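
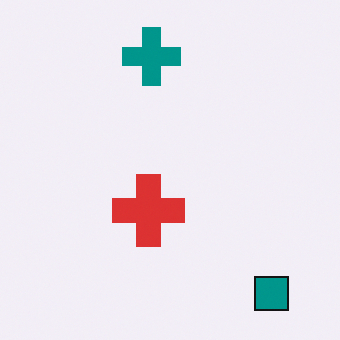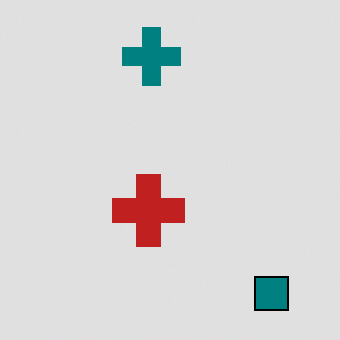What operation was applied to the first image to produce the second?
Moderately posterized.

Each flat color has snapped to a coarser quantized level — most visibly, the near-white background has dropped to a flat grey.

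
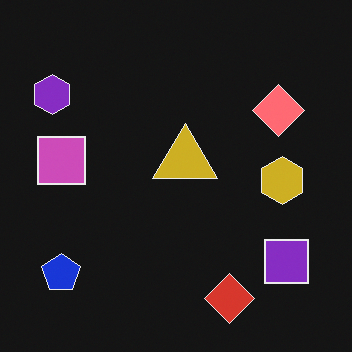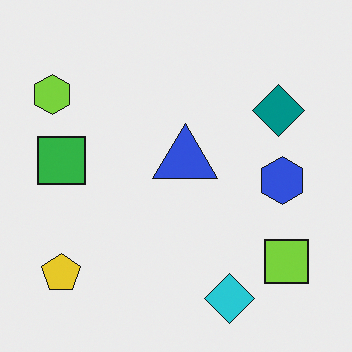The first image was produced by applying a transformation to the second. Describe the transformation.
The transformation is: color-inverted (negative).

The light background has become dark and every shape's color is its complement — a photographic negative.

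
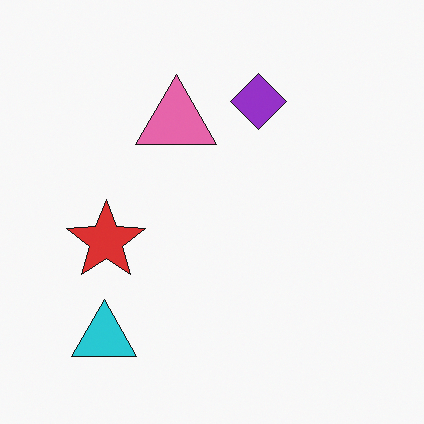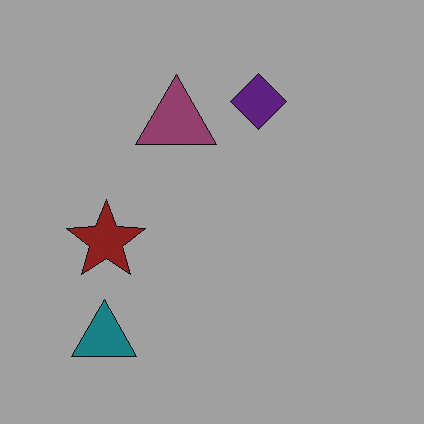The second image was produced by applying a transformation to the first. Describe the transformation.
This is the original image substantially darkened.

Every pixel — background and shapes alike — is uniformly darkened.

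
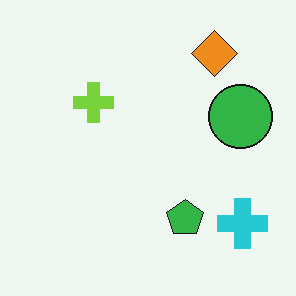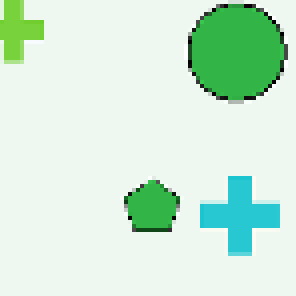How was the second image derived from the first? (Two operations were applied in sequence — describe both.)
It was cropped to a modestly smaller region and rescaled, then mildly pixelated.

The visible shapes are larger and the field of view is narrower; shapes near the original edges may be partly or wholly outside the frame — a crop-and-rescale. Shapes are reduced to large square blocks; fine edges and outlines are lost — a downscale-then-upscale (mosaic) effect.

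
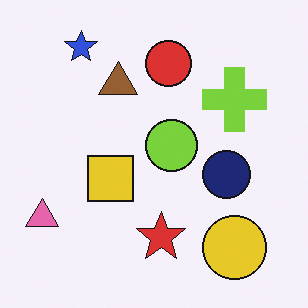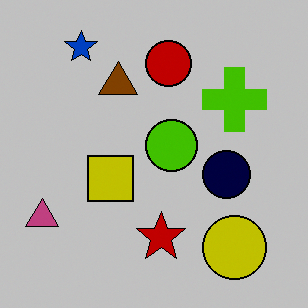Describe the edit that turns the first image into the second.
It was heavily posterized to just a handful of flat colors.

Each flat color has snapped to a coarser quantized level — most visibly, the near-white background has dropped to a flat grey.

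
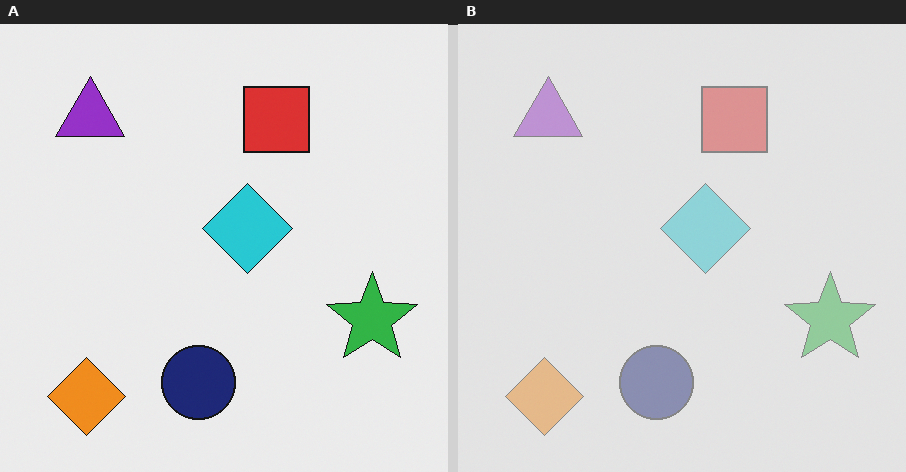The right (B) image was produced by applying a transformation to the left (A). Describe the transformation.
Given much lower contrast.

Tones are pushed toward mid-grey across the whole image — a global contrast change.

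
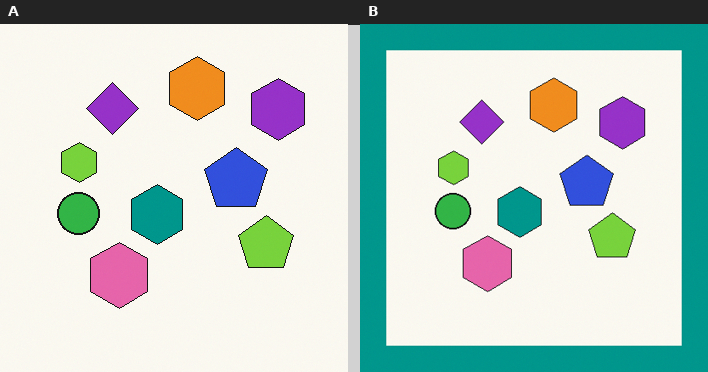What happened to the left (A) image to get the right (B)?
The right (B) image is the left (A) framed with a teal border.

A solid teal frame runs around the edge of the right (B) image, with the content slightly shrunk inside it.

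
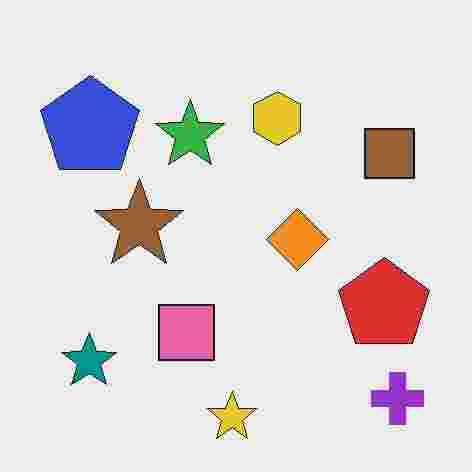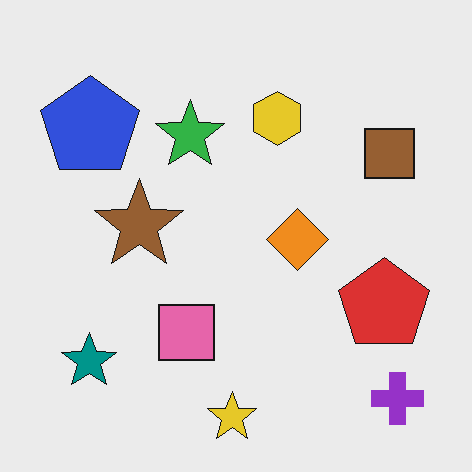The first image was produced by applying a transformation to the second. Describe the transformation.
Heavily JPEG-compressed with obvious blocking artifacts.

Blocky 8×8 compression artifacts appear around shape edges and the flat background shows ringing — characteristic JPEG degradation.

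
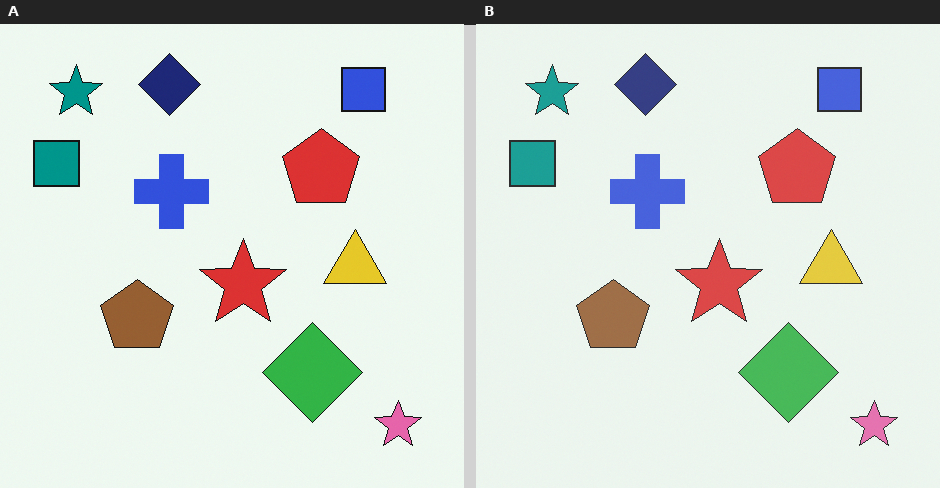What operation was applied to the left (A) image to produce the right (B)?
The image was given slightly reduced contrast.

Tones are pushed toward mid-grey across the whole image — a global contrast change.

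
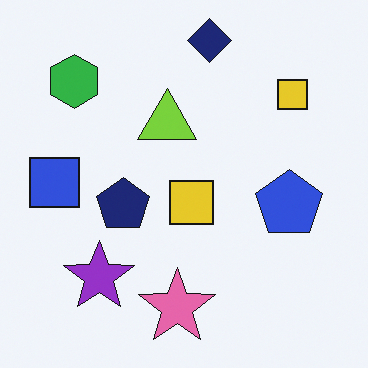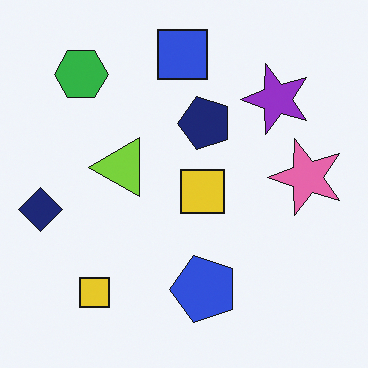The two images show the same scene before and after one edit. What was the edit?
Transposed (reflected across the top-left ↔ bottom-right diagonal).

Shapes have swapped their row and column positions — what was in the top-right is now in the bottom-left — a diagonal reflection.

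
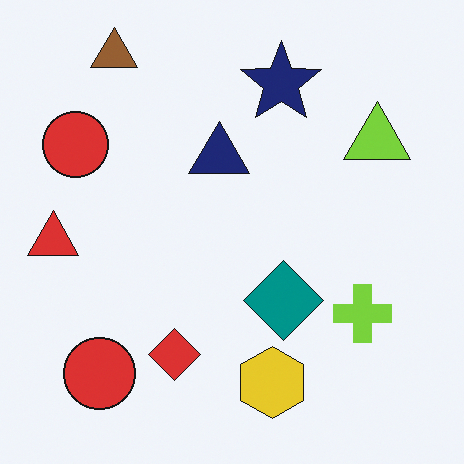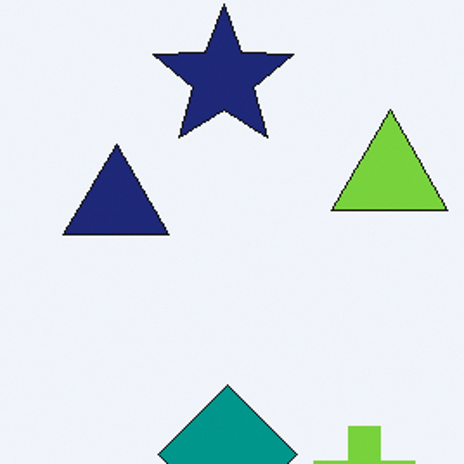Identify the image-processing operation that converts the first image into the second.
The second image is the first cropped to a noticeably smaller region and rescaled.

The visible shapes are larger and the field of view is narrower; shapes near the original edges may be partly or wholly outside the frame — a crop-and-rescale.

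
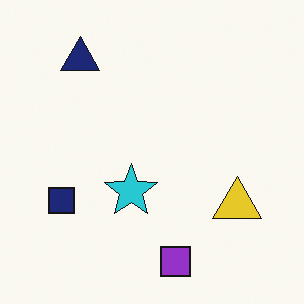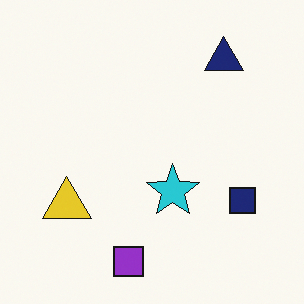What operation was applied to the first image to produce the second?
Flipped horizontally (left ↔ right).

The navy square is in the left of the first image and the right of the second — shapes on opposite sides of the vertical midline have swapped in a mirror flip.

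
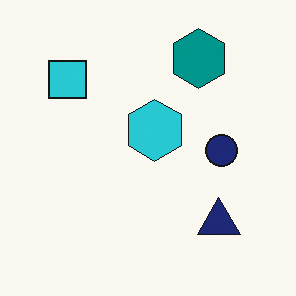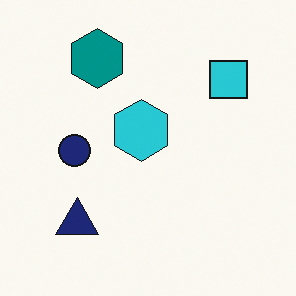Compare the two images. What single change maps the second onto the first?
The transformation is: flipped horizontally (left ↔ right).

The cyan square is in the top-right of the second image and the top-left of the first — shapes on opposite sides of the vertical midline have swapped in a mirror flip.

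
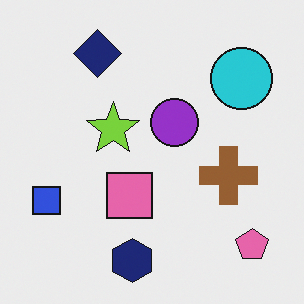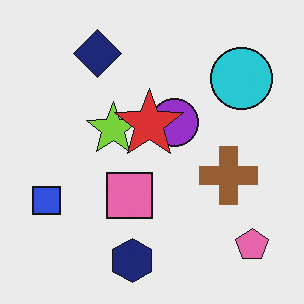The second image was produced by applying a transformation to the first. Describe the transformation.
This is the original image overlaid with an additional red star.

A red star appears in the second image that is absent from the first.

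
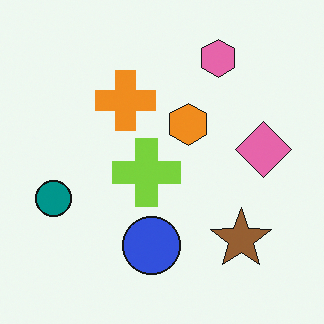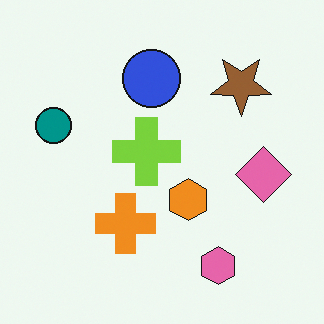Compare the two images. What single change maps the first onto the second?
This is the original image flipped vertically (top ↔ bottom).

The pink hexagon is in the top-right of the first image and the bottom-right of the second — shapes on opposite sides of the horizontal midline have swapped in a mirror flip.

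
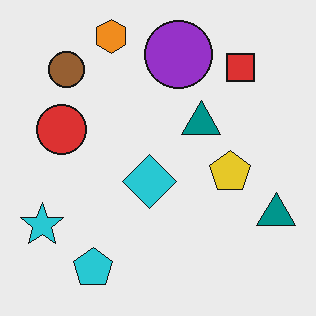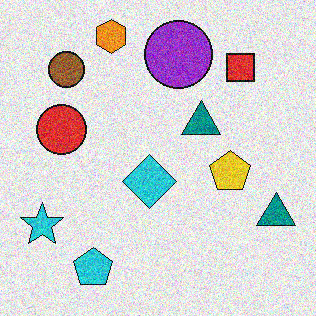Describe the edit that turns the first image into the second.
This is the original image degraded with moderate additive noise.

Random speckle covers the whole image, including the flat background.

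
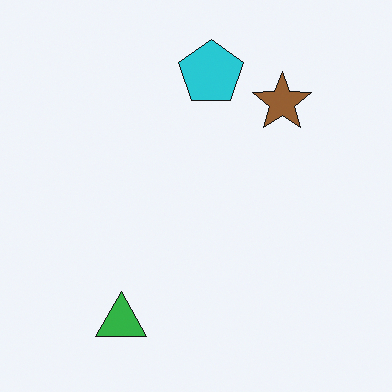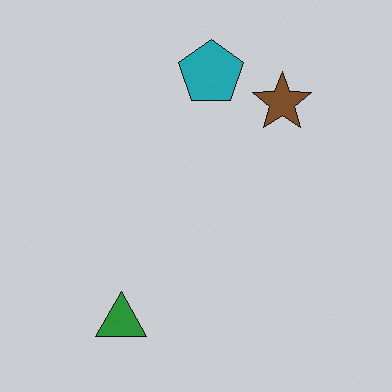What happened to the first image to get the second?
It was slightly darkened.

Every pixel — background and shapes alike — is uniformly darkened.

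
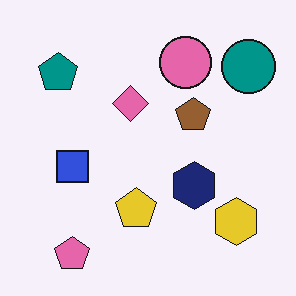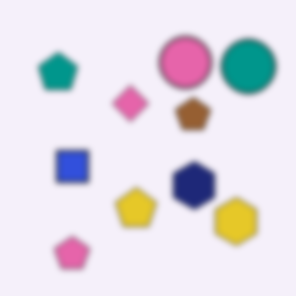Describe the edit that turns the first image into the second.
It was moderately blurred.

Shape edges and outlines are uniformly softened across the whole image.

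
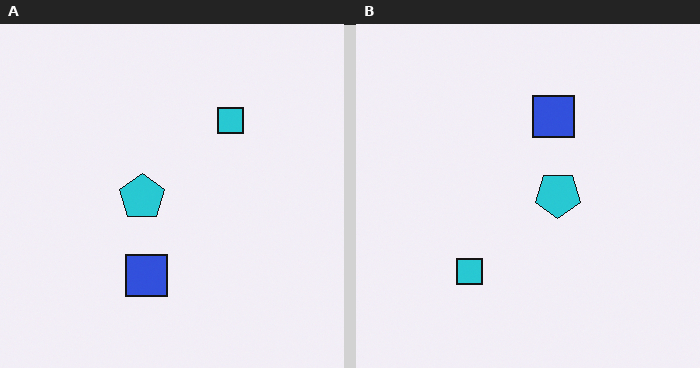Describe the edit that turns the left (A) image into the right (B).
The right (B) image is the left (A) rotated 180°.

The cyan square sits in the top-right of the left (A) image and the bottom-left of the right (B) — consistent with a whole-image 180° rotation.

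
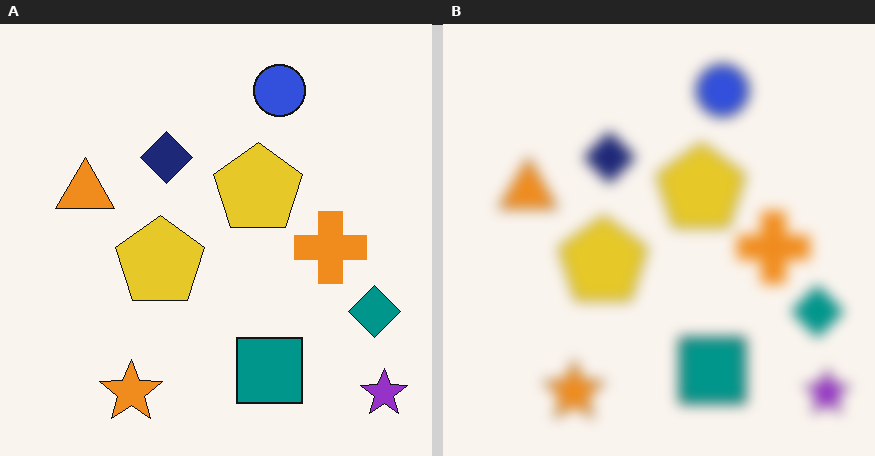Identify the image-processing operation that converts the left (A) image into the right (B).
This is the original image heavily blurred.

Shape edges and outlines are uniformly softened across the whole image.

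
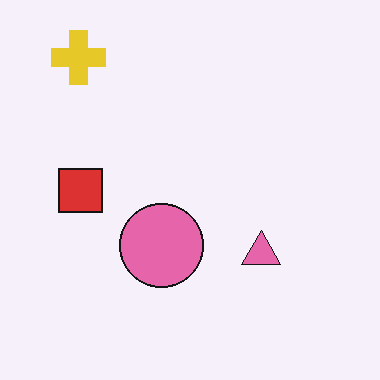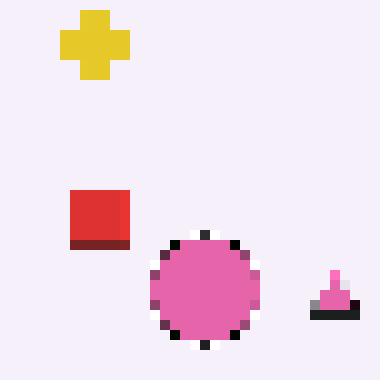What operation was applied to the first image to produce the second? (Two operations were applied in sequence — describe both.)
The second image is the first cropped to a modestly smaller region and rescaled, then heavily pixelated into large blocks.

The visible shapes are larger and the field of view is narrower; shapes near the original edges may be partly or wholly outside the frame — a crop-and-rescale. Shapes are reduced to large square blocks; fine edges and outlines are lost — a downscale-then-upscale (mosaic) effect.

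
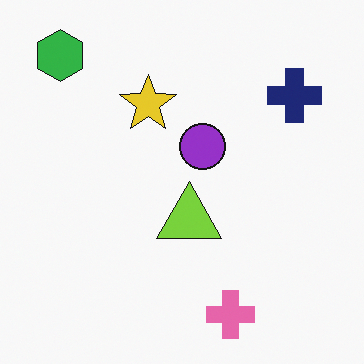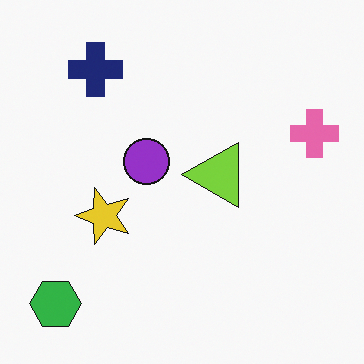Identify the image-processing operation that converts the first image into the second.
The second image is the first rotated 90° counter-clockwise.

The green hexagon sits in the top-left of the first image and the bottom-left of the second — consistent with a whole-image 90° counter-clockwise rotation.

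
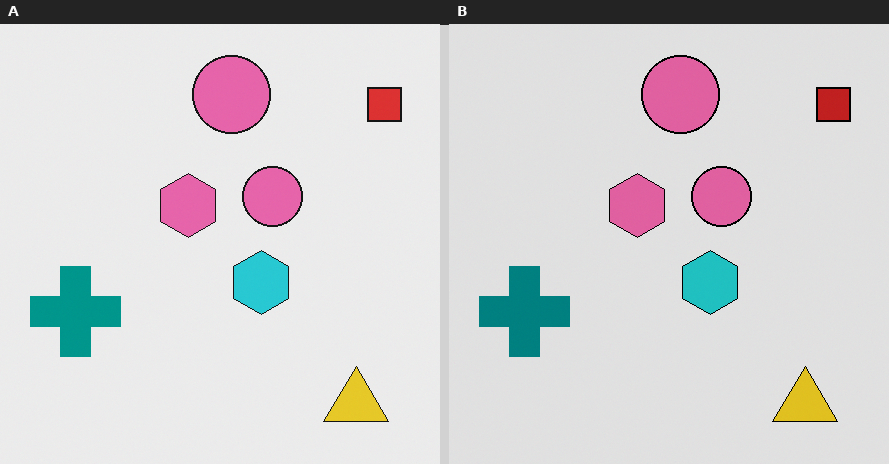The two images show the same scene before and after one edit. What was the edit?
The right (B) image is the left (A) moderately posterized.

Each flat color has snapped to a coarser quantized level — most visibly, the near-white background has dropped to a flat grey.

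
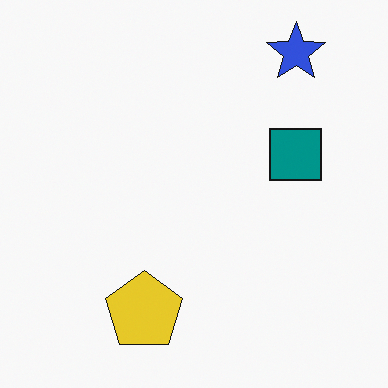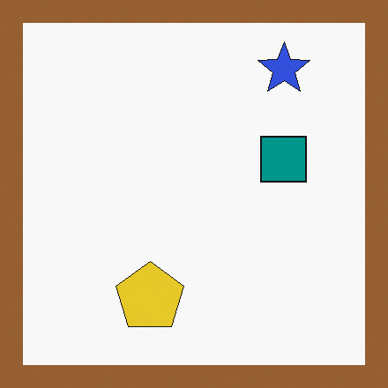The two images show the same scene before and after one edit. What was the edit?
Framed with a brown border.

A solid brown frame runs around the edge of the second image, with the content slightly shrunk inside it.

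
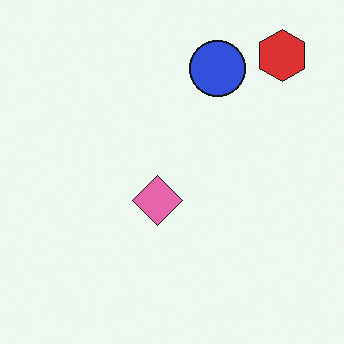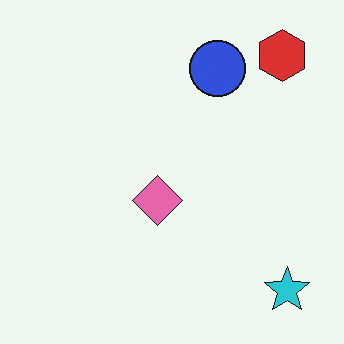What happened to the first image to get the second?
The second image is the first overlaid with an additional cyan star.

A cyan star appears in the second image that is absent from the first.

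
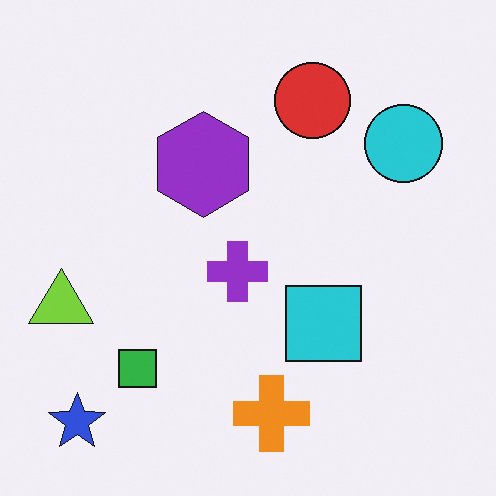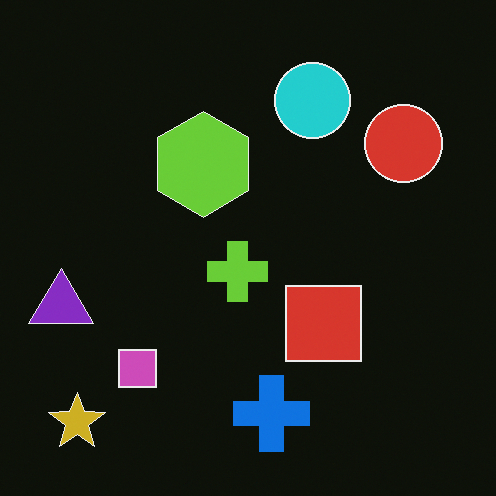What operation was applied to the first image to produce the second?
It was color-inverted (negative).

The light background has become dark and every shape's color is its complement — a photographic negative.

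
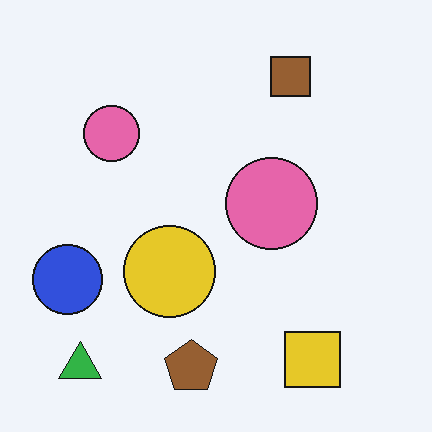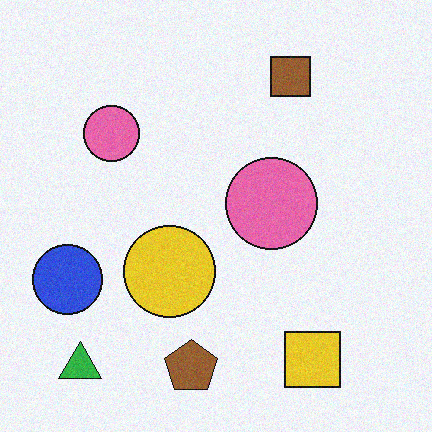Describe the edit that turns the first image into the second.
The second image is the first degraded with subtle gaussian noise.

Random speckle covers the whole image, including the flat background.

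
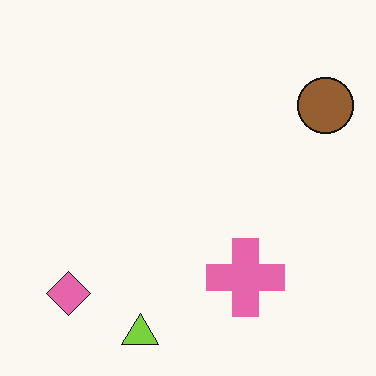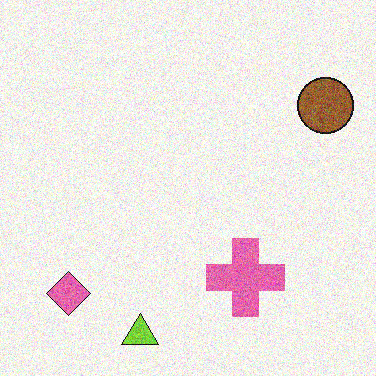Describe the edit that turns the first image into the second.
It was degraded with moderate additive noise.

Random speckle covers the whole image, including the flat background.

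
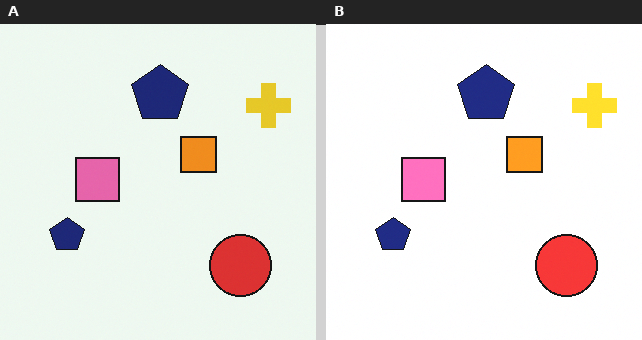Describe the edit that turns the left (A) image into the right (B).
The image was brightened a little.

Every pixel — background and shapes alike — is uniformly brightened.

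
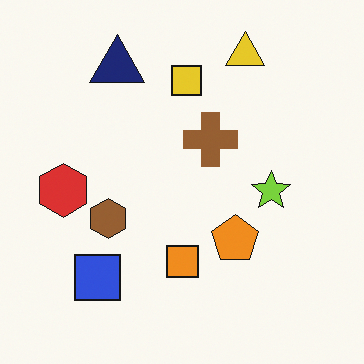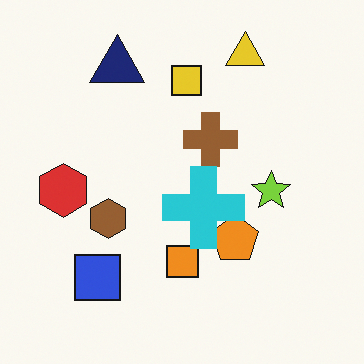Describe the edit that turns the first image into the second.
The image was overlaid with an additional cyan cross.

A cyan cross appears in the second image that is absent from the first.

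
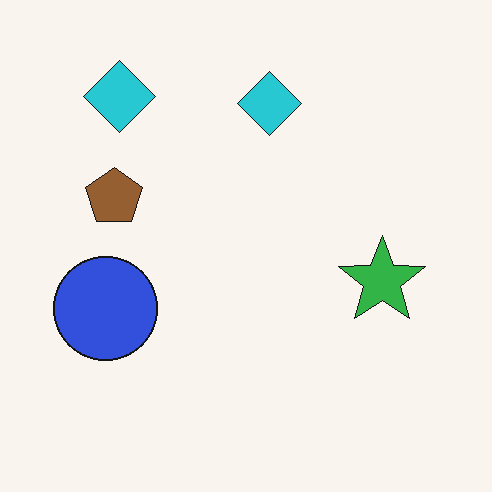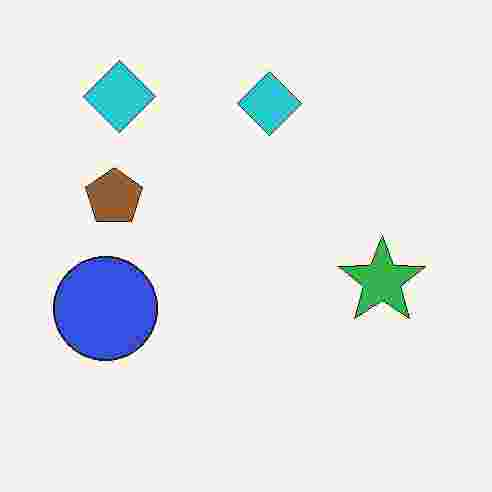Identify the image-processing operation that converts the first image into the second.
The transformation is: heavily JPEG-compressed with obvious blocking artifacts.

Blocky 8×8 compression artifacts appear around shape edges and the flat background shows ringing — characteristic JPEG degradation.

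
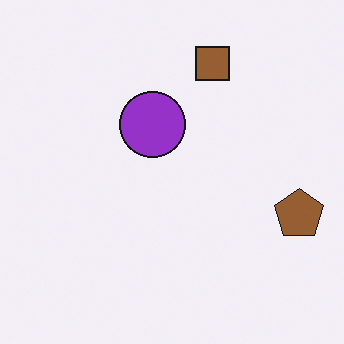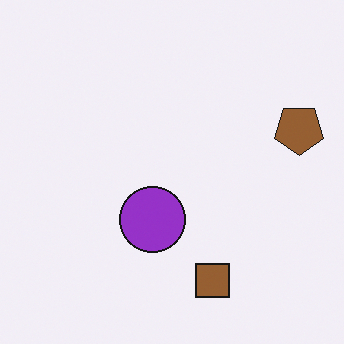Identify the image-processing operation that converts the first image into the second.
The second image is the first flipped vertically (top ↔ bottom).

The brown square is in the top of the first image and the bottom of the second — shapes on opposite sides of the horizontal midline have swapped in a mirror flip.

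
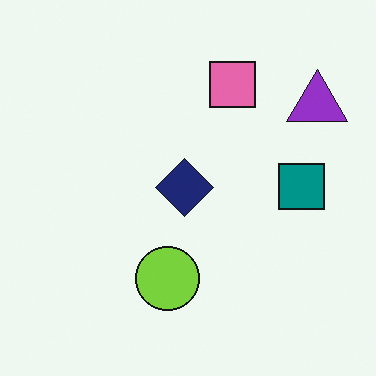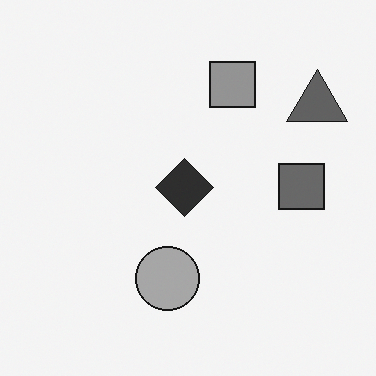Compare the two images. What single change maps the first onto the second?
The image was converted to grayscale.

All color is removed — every shape is now a shade of grey.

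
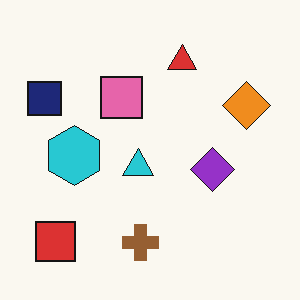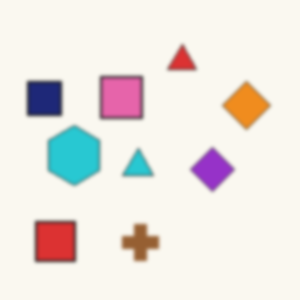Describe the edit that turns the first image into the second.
The transformation is: lightly blurred.

Shape edges and outlines are uniformly softened across the whole image.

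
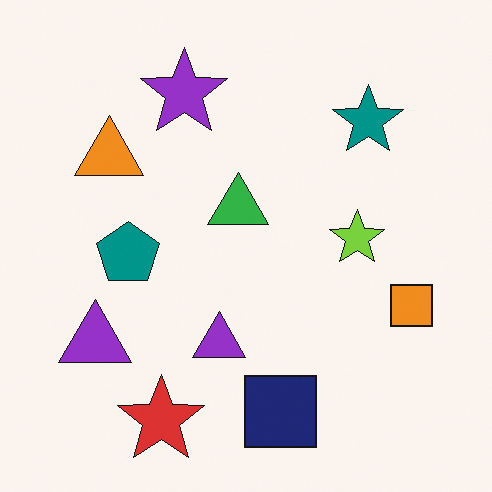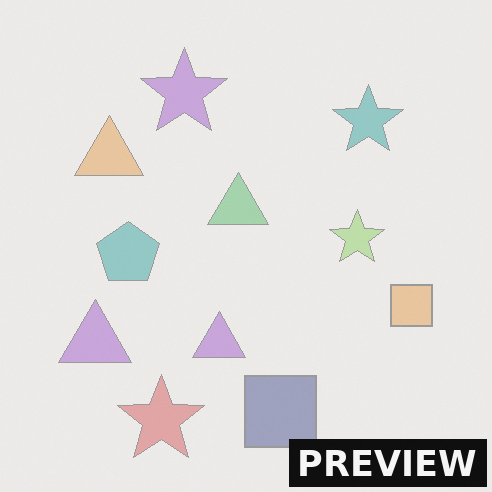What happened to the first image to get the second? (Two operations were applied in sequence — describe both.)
The image was washed out (contrast reduced), then watermarked with the text "PREVIEW" in the lower-right corner.

Tones are pushed toward mid-grey across the whole image — a global contrast change. A dark label reading "PREVIEW" appears in the lower-right corner.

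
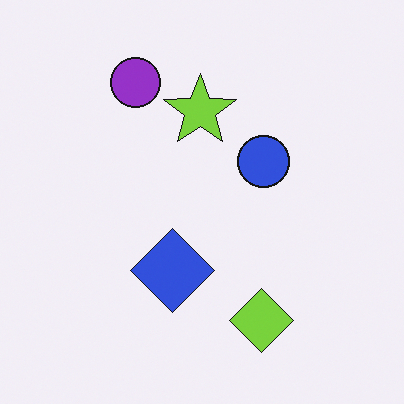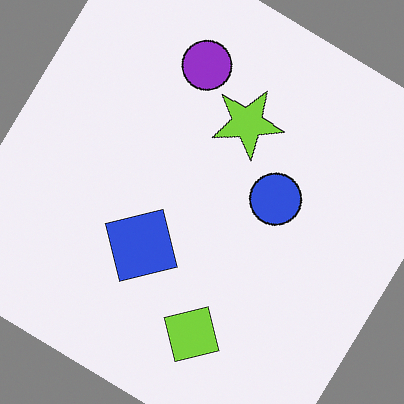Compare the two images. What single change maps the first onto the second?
Rotated clockwise by a large amount — several tens of degrees.

Every shape is tilted by the same angle and the image corners show triangular fill wedges — a whole-image rotation by a non-right angle.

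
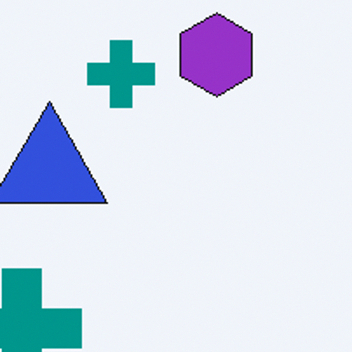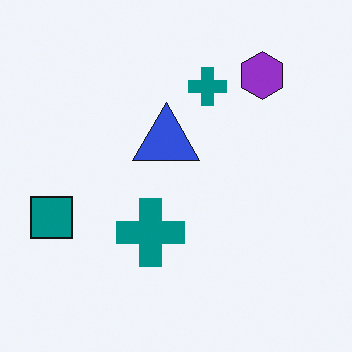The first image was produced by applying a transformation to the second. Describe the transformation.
The image was cropped to a noticeably smaller region and rescaled.

The visible shapes are larger and the field of view is narrower; shapes near the original edges may be partly or wholly outside the frame — a crop-and-rescale.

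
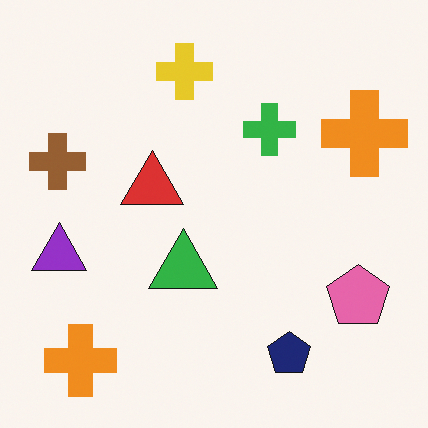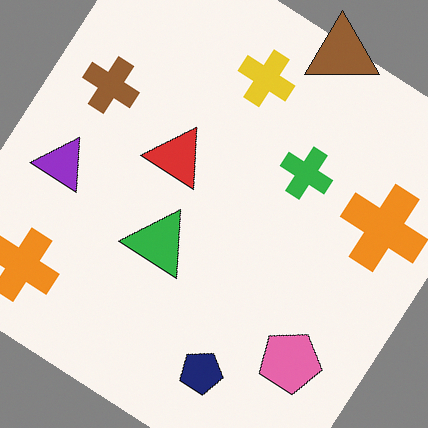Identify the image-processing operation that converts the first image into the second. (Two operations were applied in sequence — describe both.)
The image was rotated clockwise by a large amount — several tens of degrees, then overlaid with an additional brown triangle.

Every shape is tilted by the same angle and the image corners show triangular fill wedges — a whole-image rotation by a non-right angle. A brown triangle appears in the second image that is absent from the first.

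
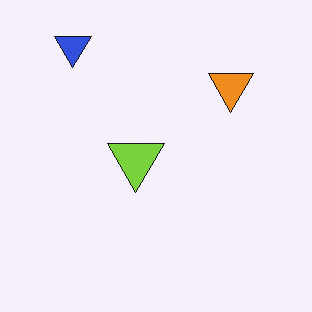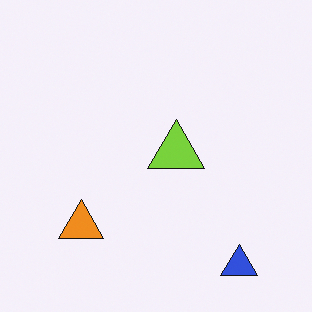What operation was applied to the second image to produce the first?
It was rotated 180°.

The blue triangle sits in the bottom-right of the second image and the top-left of the first — consistent with a whole-image 180° rotation.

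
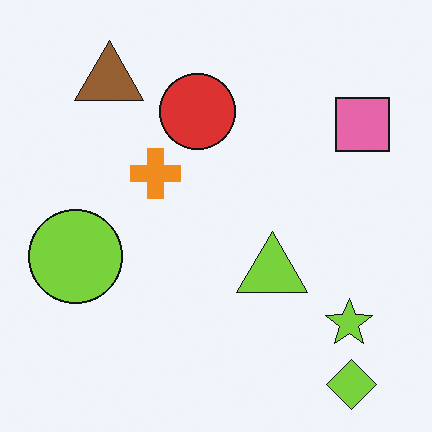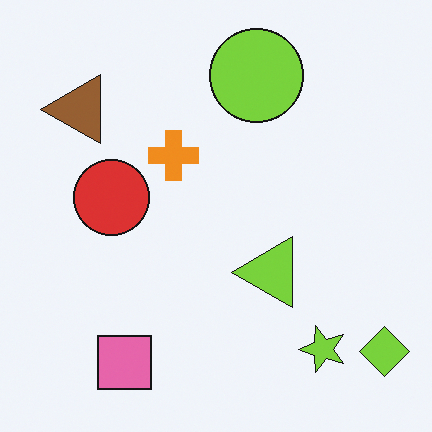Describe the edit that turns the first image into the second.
The image was transposed (reflected across the top-left ↔ bottom-right diagonal).

Shapes have swapped their row and column positions — what was in the top-right is now in the bottom-left — a diagonal reflection.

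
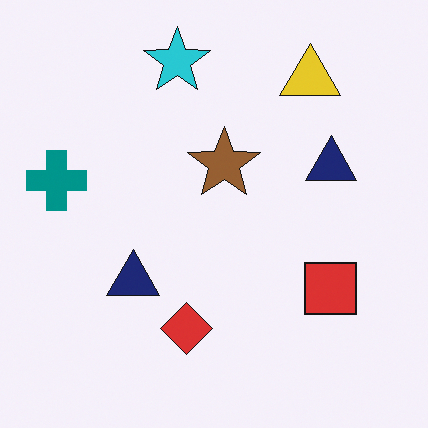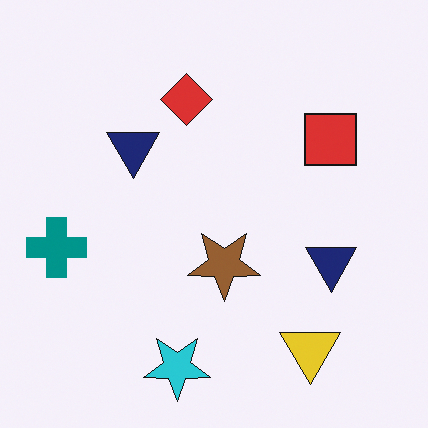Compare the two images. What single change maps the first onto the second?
The transformation is: flipped vertically (top ↔ bottom).

The cyan star is in the top of the first image and the bottom of the second — shapes on opposite sides of the horizontal midline have swapped in a mirror flip.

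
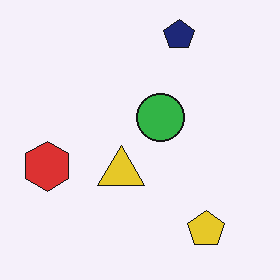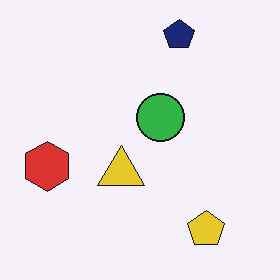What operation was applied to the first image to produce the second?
Given moderate JPEG compression.

Blocky 8×8 compression artifacts appear around shape edges and the flat background shows ringing — characteristic JPEG degradation.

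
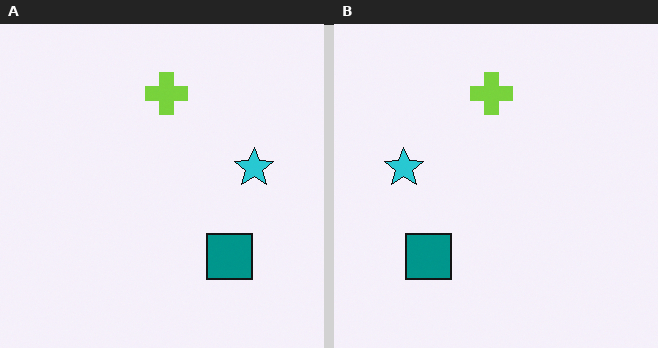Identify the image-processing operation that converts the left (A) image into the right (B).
This is the original image flipped horizontally (left ↔ right).

The cyan star is in the right of the left (A) image and the left of the right (B) — shapes on opposite sides of the vertical midline have swapped in a mirror flip.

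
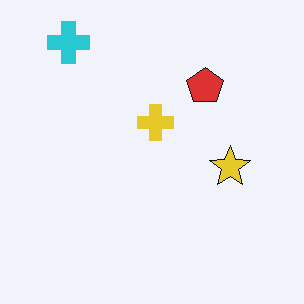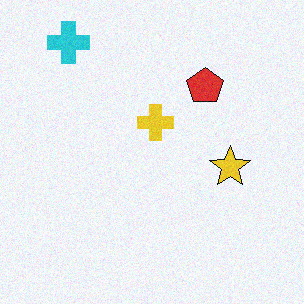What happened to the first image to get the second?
The image was degraded with subtle gaussian noise.

Random speckle covers the whole image, including the flat background.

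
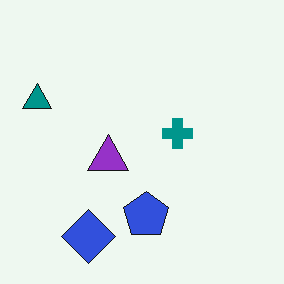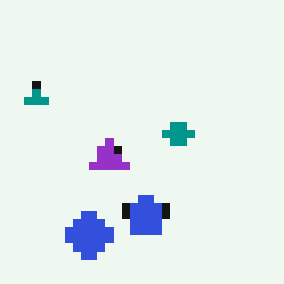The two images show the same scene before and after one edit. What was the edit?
Pixelated into visible square blocks.

Shapes are reduced to large square blocks; fine edges and outlines are lost — a downscale-then-upscale (mosaic) effect.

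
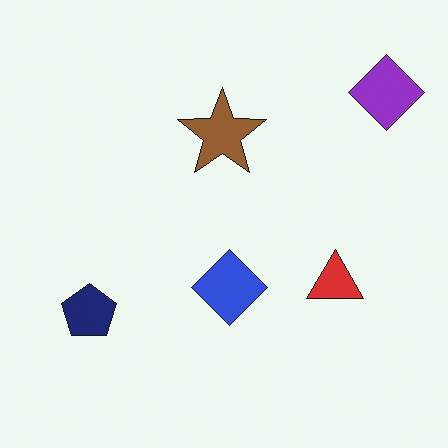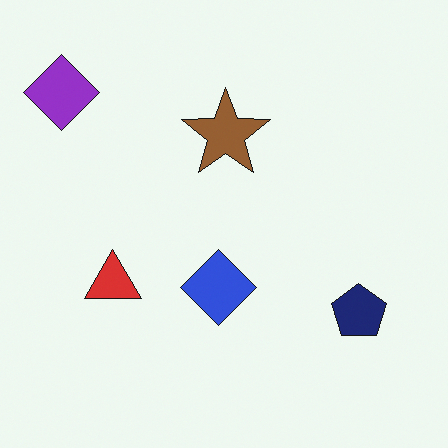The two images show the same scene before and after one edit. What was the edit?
This is the original image flipped horizontally (left ↔ right).

The purple diamond is in the top-right of the first image and the top-left of the second — shapes on opposite sides of the vertical midline have swapped in a mirror flip.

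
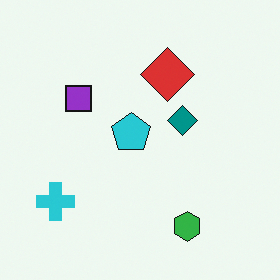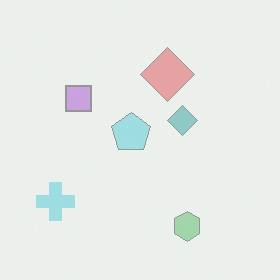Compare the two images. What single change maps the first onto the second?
The second image is the first given much lower contrast.

Tones are pushed toward mid-grey across the whole image — a global contrast change.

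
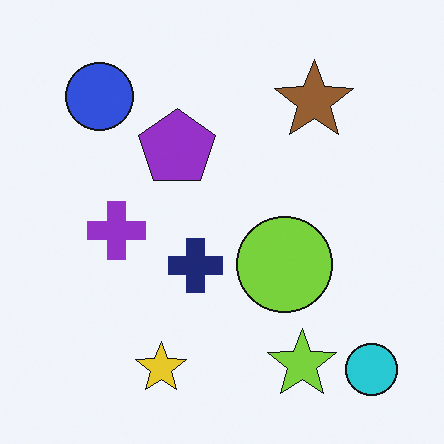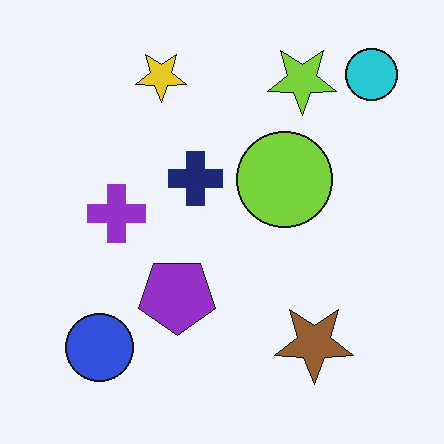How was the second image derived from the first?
It was flipped vertically (top ↔ bottom).

The cyan circle is in the bottom-right of the first image and the top-right of the second — shapes on opposite sides of the horizontal midline have swapped in a mirror flip.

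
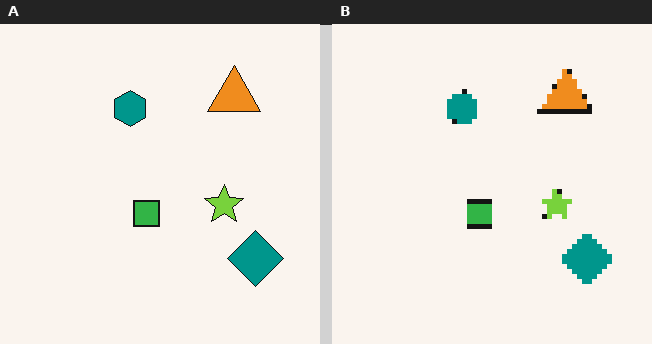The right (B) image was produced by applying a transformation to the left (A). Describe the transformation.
The image was lightly pixelated (a mild mosaic effect).

Shapes are reduced to large square blocks; fine edges and outlines are lost — a downscale-then-upscale (mosaic) effect.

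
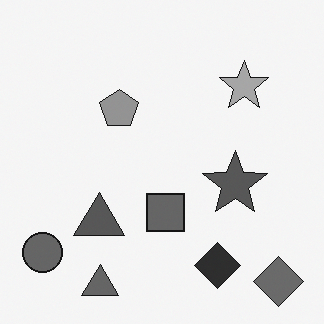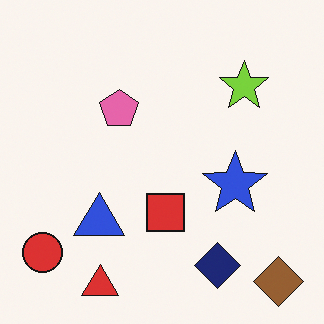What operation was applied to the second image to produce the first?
The first image is the second converted to grayscale.

All color is removed — every shape is now a shade of grey.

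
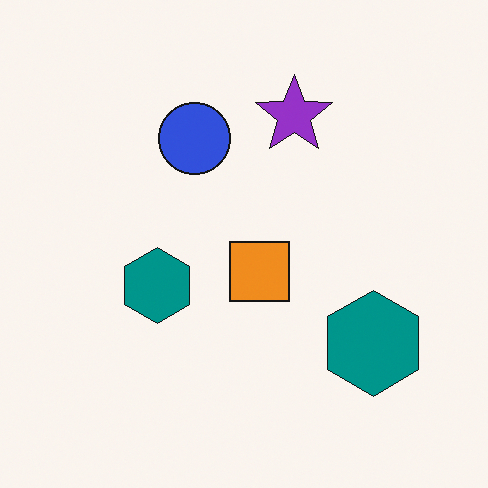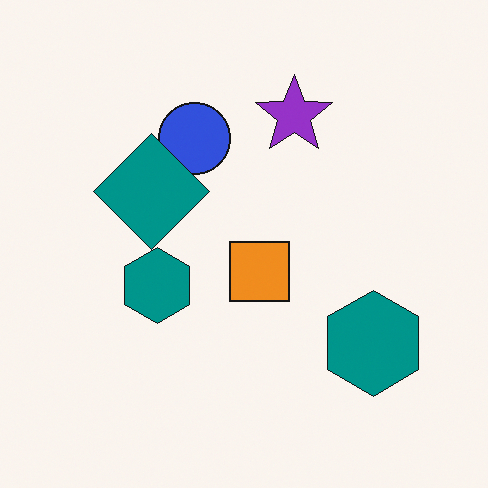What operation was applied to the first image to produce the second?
This is the original image overlaid with an additional teal diamond.

A teal diamond appears in the second image that is absent from the first.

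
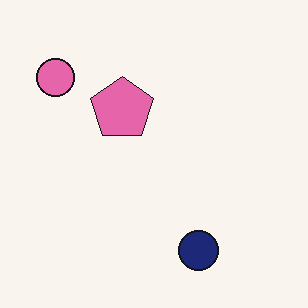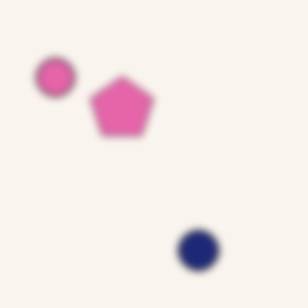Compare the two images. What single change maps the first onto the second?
This is the original image noticeably gaussian-blurred.

Shape edges and outlines are uniformly softened across the whole image.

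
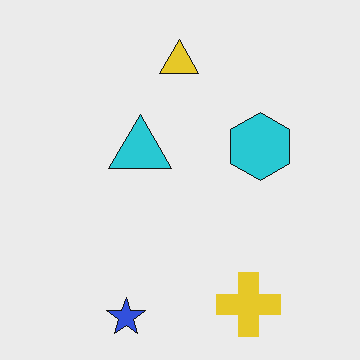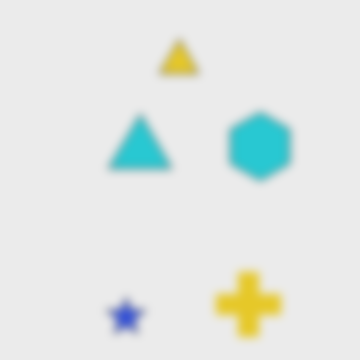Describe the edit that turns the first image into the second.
Moderately blurred.

Shape edges and outlines are uniformly softened across the whole image.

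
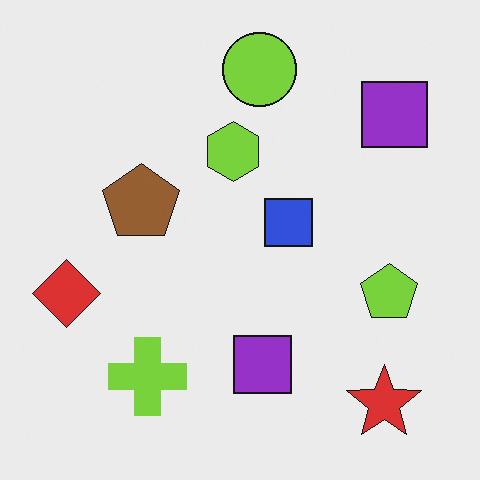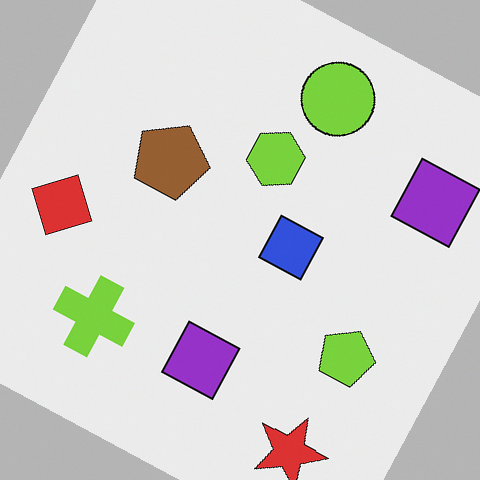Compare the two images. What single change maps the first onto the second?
This is the original image rotated clockwise by a clearly visible amount.

Every shape is tilted by the same angle and the image corners show triangular fill wedges — a whole-image rotation by a non-right angle.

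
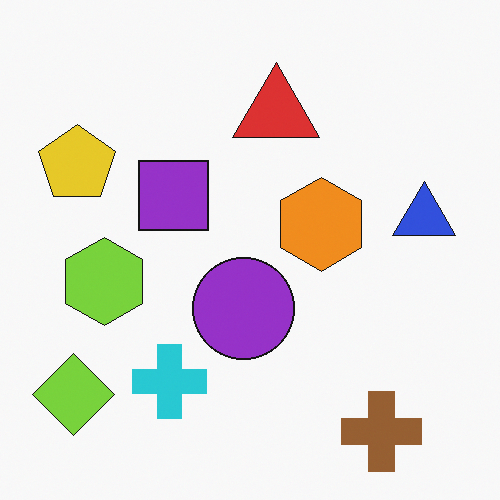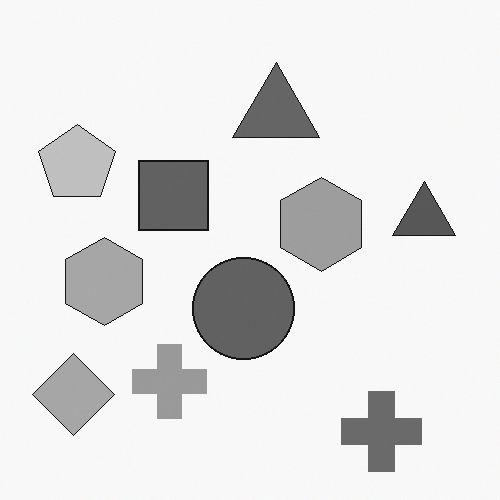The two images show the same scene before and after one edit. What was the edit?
Converted to grayscale.

All color is removed — every shape is now a shade of grey.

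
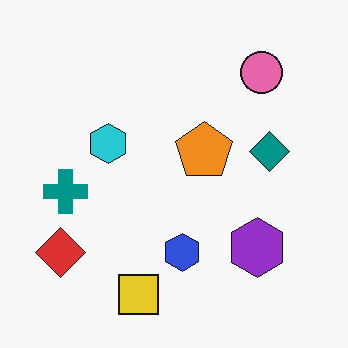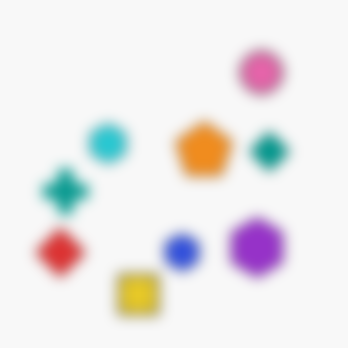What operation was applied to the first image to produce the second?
This is the original image strongly gaussian-blurred.

Shape edges and outlines are uniformly softened across the whole image.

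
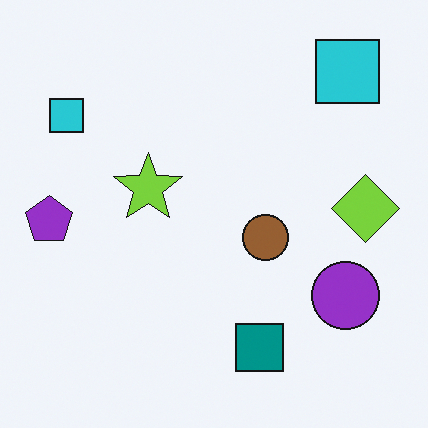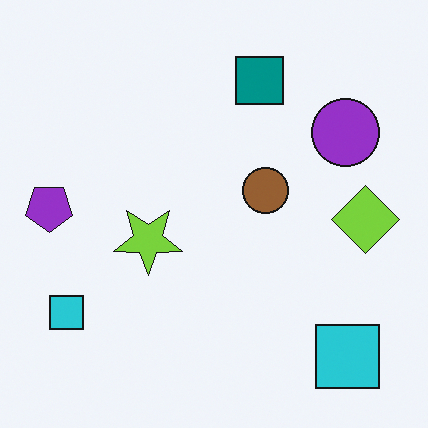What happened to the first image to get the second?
This is the original image flipped vertically (top ↔ bottom).

The teal square is in the bottom of the first image and the top of the second — shapes on opposite sides of the horizontal midline have swapped in a mirror flip.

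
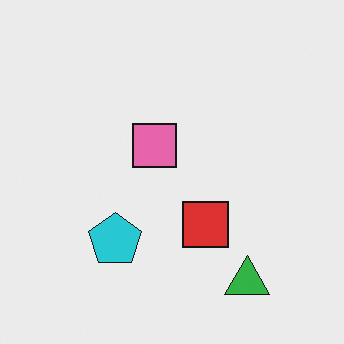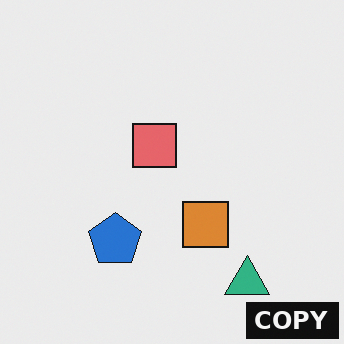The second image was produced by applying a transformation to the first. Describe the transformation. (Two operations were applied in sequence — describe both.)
The transformation is: hue-shifted by a small amount, then watermarked with the text "COPY" in the lower-right corner.

Every shape's color has rotated by the same amount around the hue wheel — a uniform hue shift. A dark label reading "COPY" appears in the lower-right corner.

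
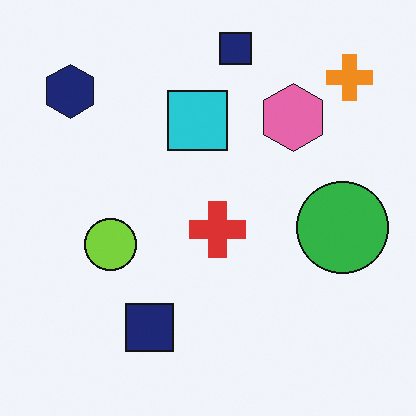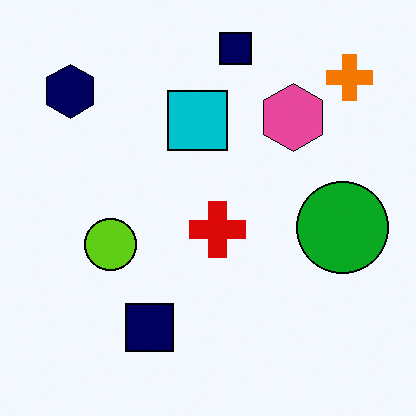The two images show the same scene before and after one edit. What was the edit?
This is the original image given slightly increased contrast.

Tones are pushed away from mid-grey across the whole image — a global contrast change.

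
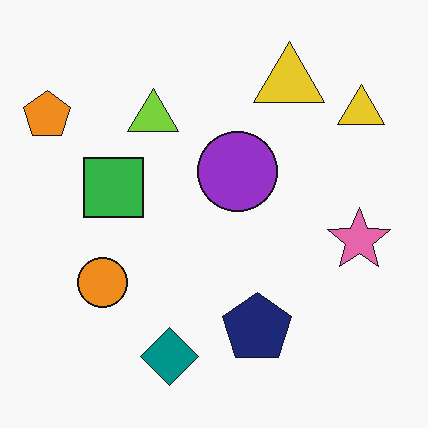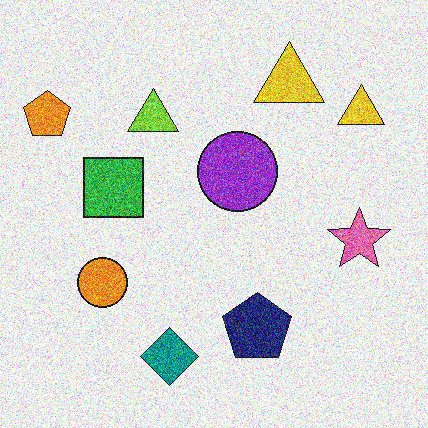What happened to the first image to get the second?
Degraded with a thick layer of grain.

Random speckle covers the whole image, including the flat background.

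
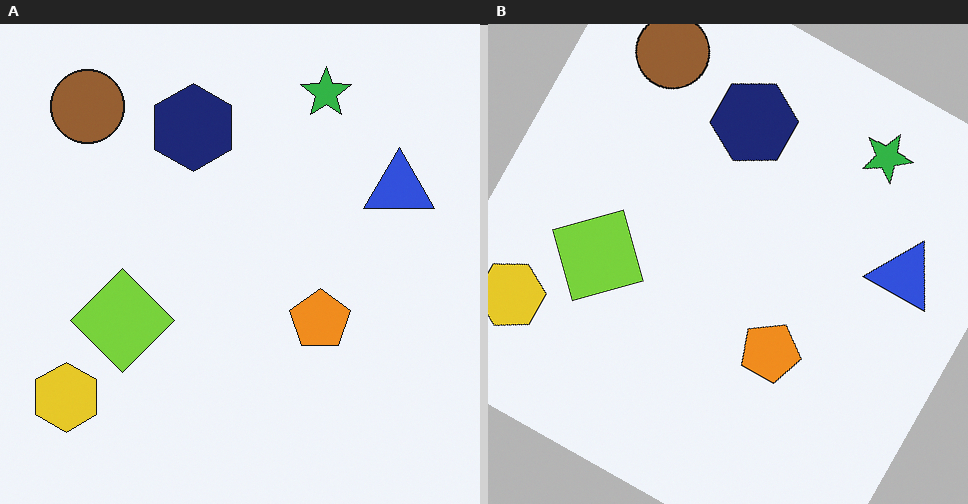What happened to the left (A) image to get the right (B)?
The image was rotated clockwise by a clearly visible amount.

Every shape is tilted by the same angle and the image corners show triangular fill wedges — a whole-image rotation by a non-right angle.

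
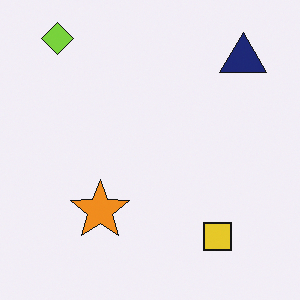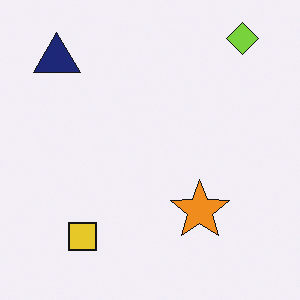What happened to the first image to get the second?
The image was flipped horizontally (left ↔ right).

The navy triangle is in the top-right of the first image and the top-left of the second — shapes on opposite sides of the vertical midline have swapped in a mirror flip.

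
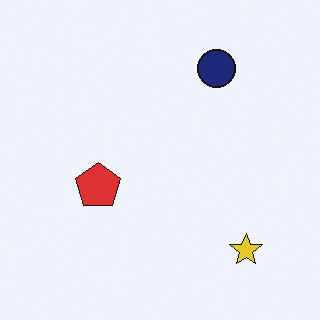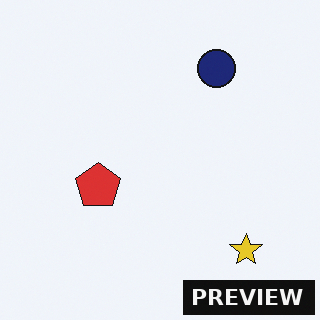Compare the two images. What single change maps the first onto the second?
The second image is the first watermarked with the text "PREVIEW" in the lower-right corner.

A dark label reading "PREVIEW" appears in the lower-right corner.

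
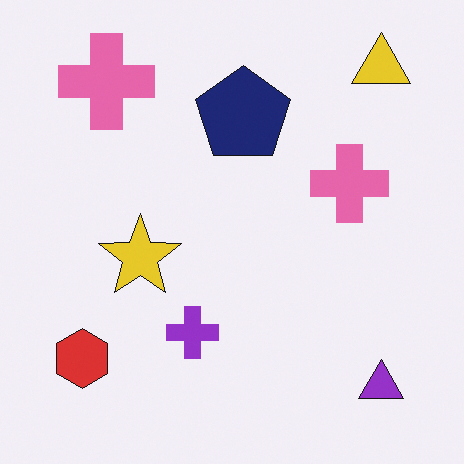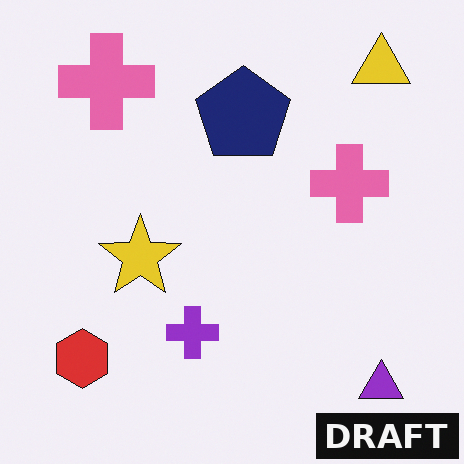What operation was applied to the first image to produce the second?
The second image is the first watermarked with the text "DRAFT" in the lower-right corner.

A dark label reading "DRAFT" appears in the lower-right corner.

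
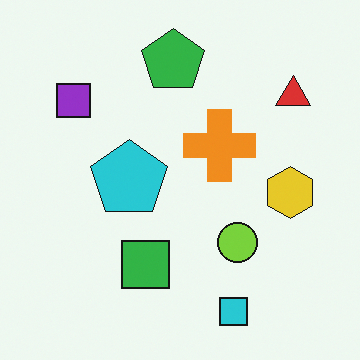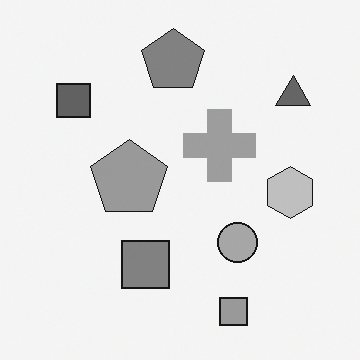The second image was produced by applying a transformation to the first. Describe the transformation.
The image was converted to grayscale.

All color is removed — every shape is now a shade of grey.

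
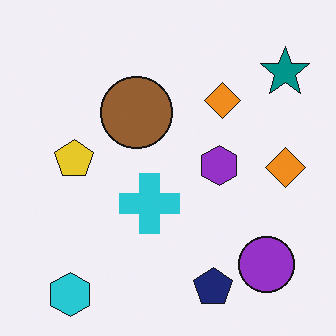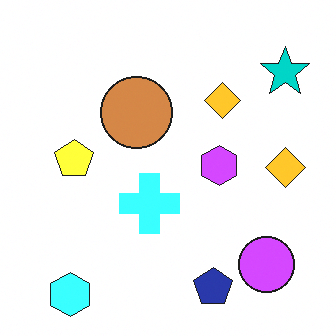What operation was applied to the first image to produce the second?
The image was brightened a lot.

Every pixel — background and shapes alike — is uniformly brightened.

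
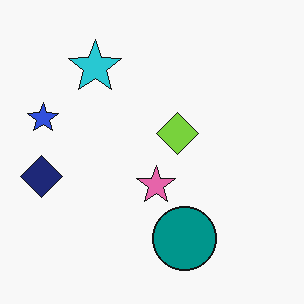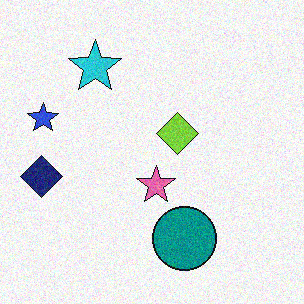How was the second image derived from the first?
The image was degraded with visible gaussian noise.

Random speckle covers the whole image, including the flat background.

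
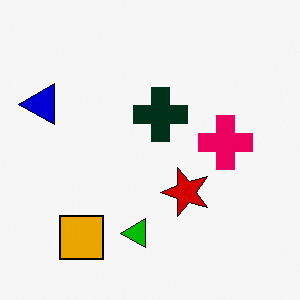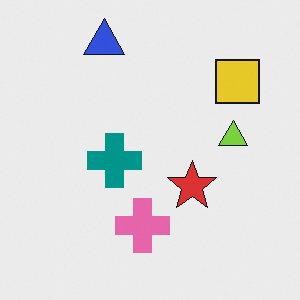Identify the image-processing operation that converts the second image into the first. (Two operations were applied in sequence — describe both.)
The image was boosted in contrast, then transposed (reflected across the top-left ↔ bottom-right diagonal).

Tones are pushed away from mid-grey across the whole image — a global contrast change. Shapes have swapped their row and column positions — what was in the top-right is now in the bottom-left — a diagonal reflection.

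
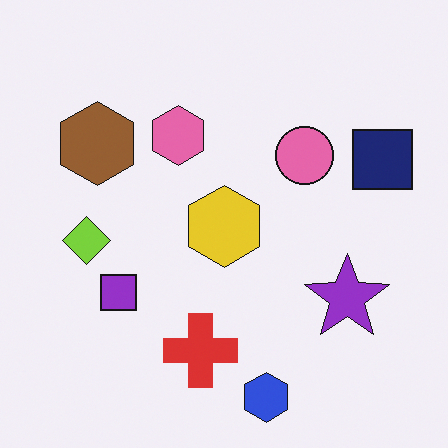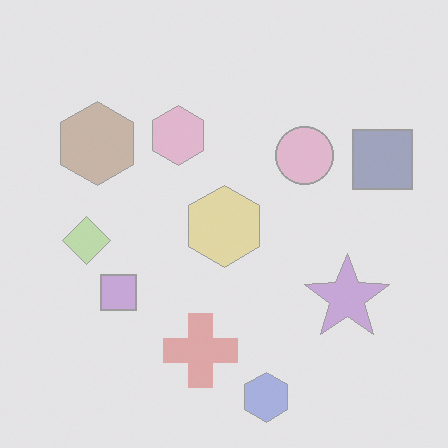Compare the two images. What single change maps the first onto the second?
It was given much lower contrast.

Tones are pushed toward mid-grey across the whole image — a global contrast change.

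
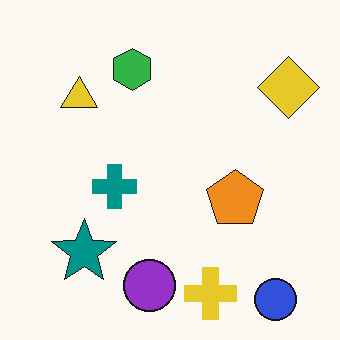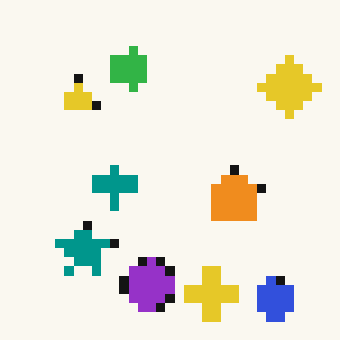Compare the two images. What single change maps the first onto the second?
The image was heavily pixelated into large blocks.

Shapes are reduced to large square blocks; fine edges and outlines are lost — a downscale-then-upscale (mosaic) effect.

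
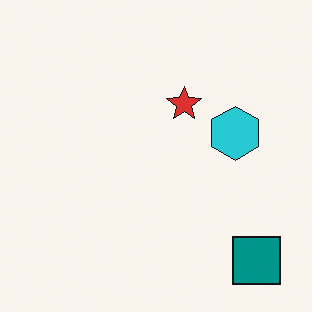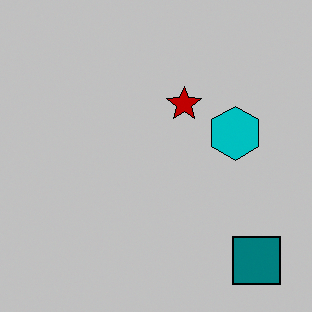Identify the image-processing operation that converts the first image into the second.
It was aggressively posterized.

Each flat color has snapped to a coarser quantized level — most visibly, the near-white background has dropped to a flat grey.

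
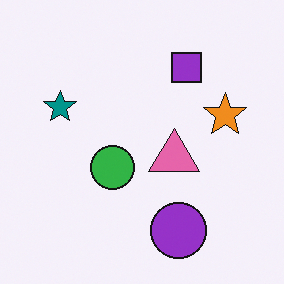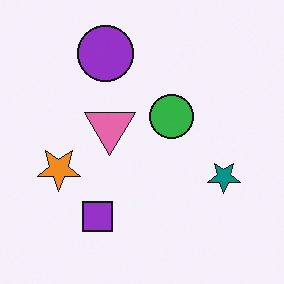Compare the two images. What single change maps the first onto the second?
Rotated 180°.

The purple circle sits in the bottom of the first image and the top of the second — consistent with a whole-image 180° rotation.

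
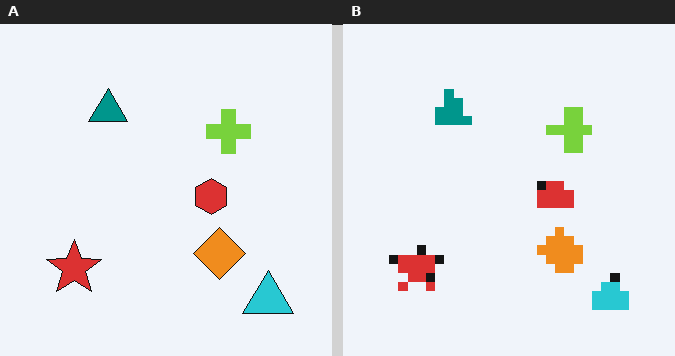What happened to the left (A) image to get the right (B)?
The right (B) image is the left (A) coarsely pixelated.

Shapes are reduced to large square blocks; fine edges and outlines are lost — a downscale-then-upscale (mosaic) effect.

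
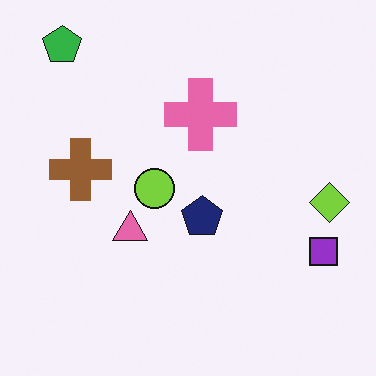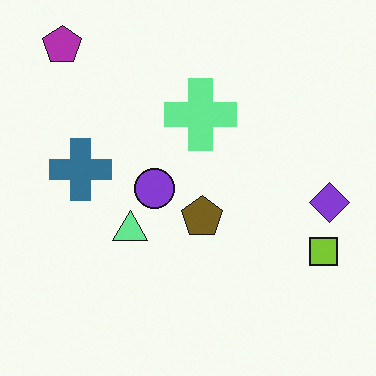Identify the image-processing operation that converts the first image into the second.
It was hue-shifted through roughly half the color wheel.

Every shape's color has rotated by the same amount around the hue wheel — a uniform hue shift.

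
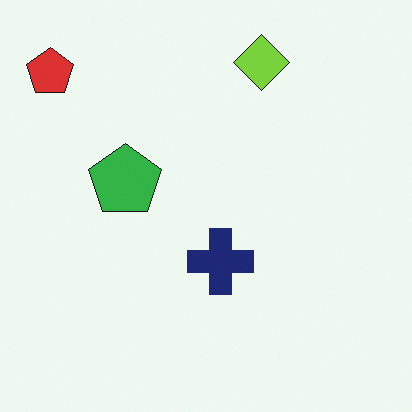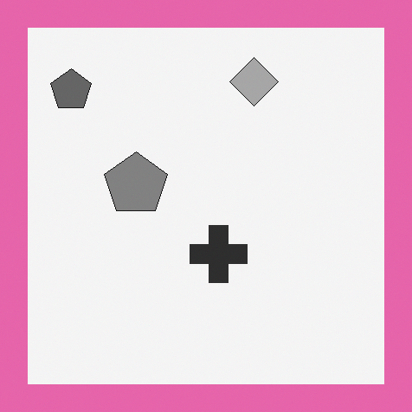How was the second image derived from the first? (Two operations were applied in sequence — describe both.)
The second image is the first converted to grayscale, then framed with a pink border.

All color is removed — every shape is now a shade of grey. A solid pink frame runs around the edge of the second image, with the content slightly shrunk inside it.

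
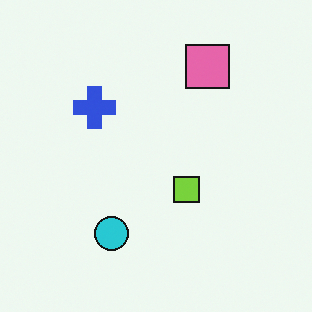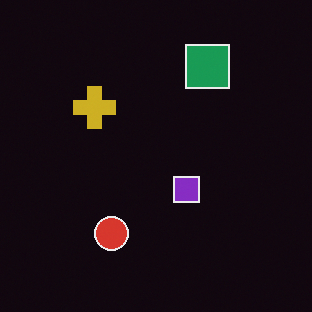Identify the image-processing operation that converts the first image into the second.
The transformation is: color-inverted (negative).

The light background has become dark and every shape's color is its complement — a photographic negative.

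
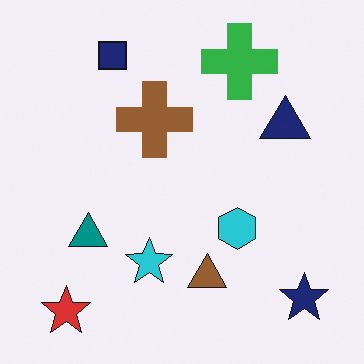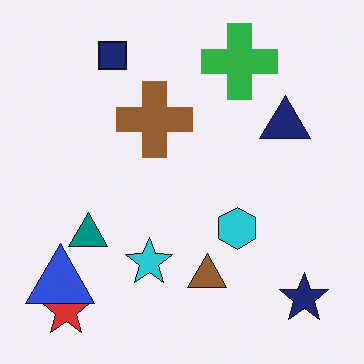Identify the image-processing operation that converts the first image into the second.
This is the original image overlaid with an additional blue triangle.

A blue triangle appears in the second image that is absent from the first.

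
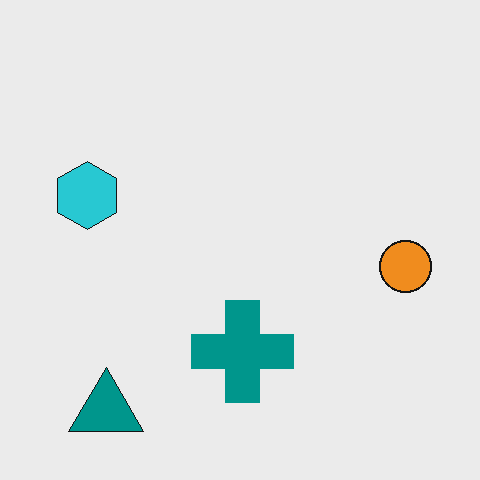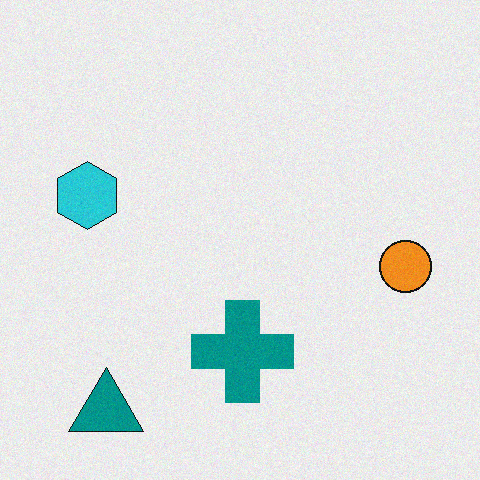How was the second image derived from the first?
Degraded with a light layer of grain.

Random speckle covers the whole image, including the flat background.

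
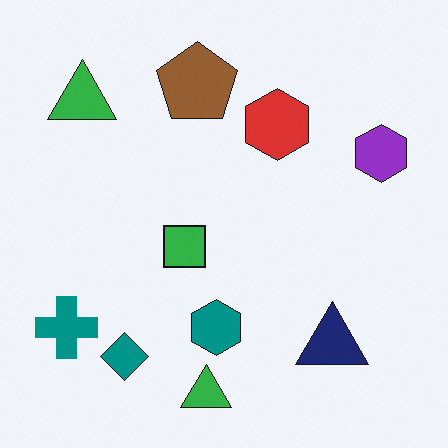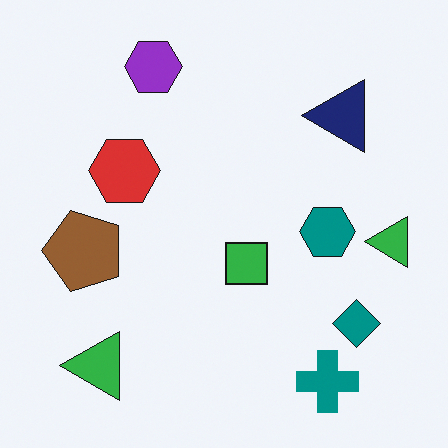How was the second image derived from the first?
Rotated 90° counter-clockwise.

The teal cross sits in the bottom-left of the first image and the bottom-right of the second — consistent with a whole-image 90° counter-clockwise rotation.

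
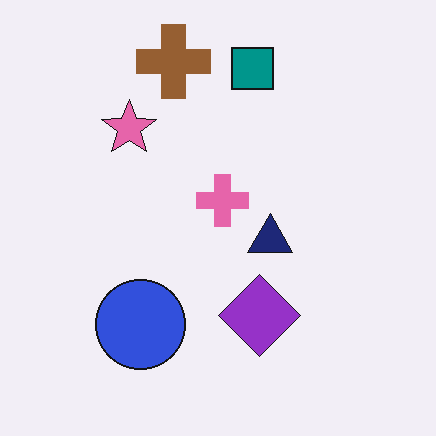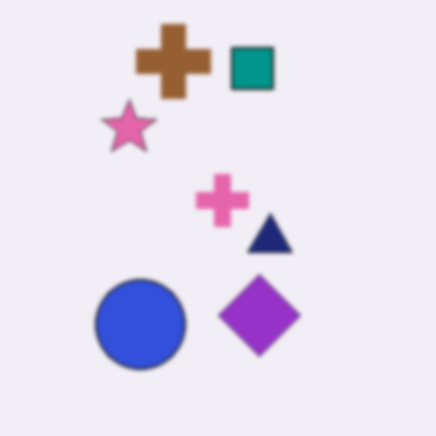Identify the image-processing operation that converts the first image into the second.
The image was slightly softened.

Shape edges and outlines are uniformly softened across the whole image.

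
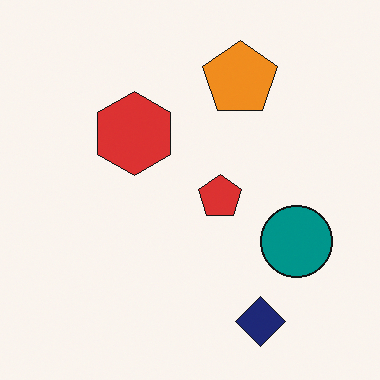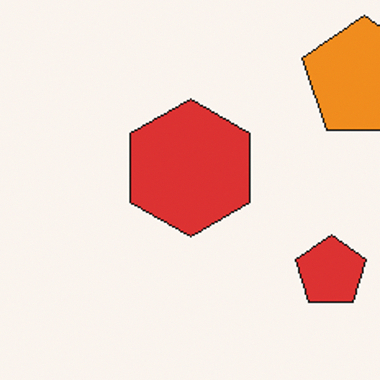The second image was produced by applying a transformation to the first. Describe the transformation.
This is the original image cropped to a noticeably smaller region and rescaled.

The visible shapes are larger and the field of view is narrower; shapes near the original edges may be partly or wholly outside the frame — a crop-and-rescale.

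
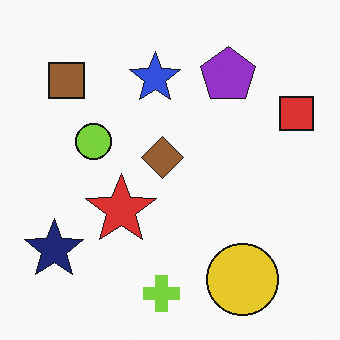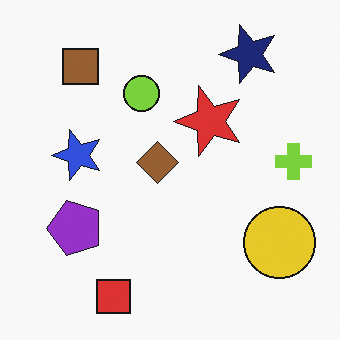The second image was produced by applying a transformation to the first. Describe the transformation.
This is the original image transposed (reflected across the top-left ↔ bottom-right diagonal).

Shapes have swapped their row and column positions — what was in the top-right is now in the bottom-left — a diagonal reflection.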